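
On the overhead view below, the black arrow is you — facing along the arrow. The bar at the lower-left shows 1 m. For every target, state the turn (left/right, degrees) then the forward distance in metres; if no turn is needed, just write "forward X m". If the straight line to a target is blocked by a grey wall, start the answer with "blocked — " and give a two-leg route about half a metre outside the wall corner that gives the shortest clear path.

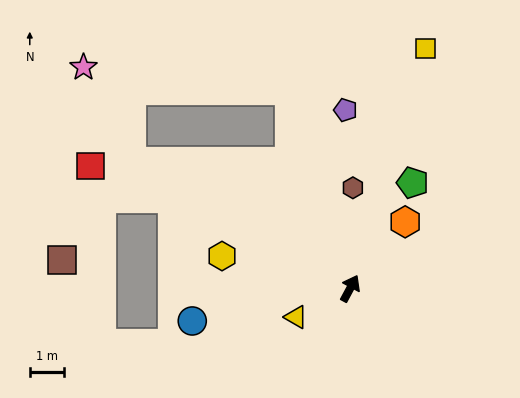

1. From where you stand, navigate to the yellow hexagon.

turn left 104°, forward 3.9 m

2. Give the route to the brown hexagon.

turn left 27°, forward 2.9 m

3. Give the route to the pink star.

blocked — turn left 88°, forward 7.4 m, then turn right 33°, forward 3.1 m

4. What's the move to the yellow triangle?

turn left 146°, forward 1.8 m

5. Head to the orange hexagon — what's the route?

turn right 11°, forward 2.5 m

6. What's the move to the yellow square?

turn left 11°, forward 7.4 m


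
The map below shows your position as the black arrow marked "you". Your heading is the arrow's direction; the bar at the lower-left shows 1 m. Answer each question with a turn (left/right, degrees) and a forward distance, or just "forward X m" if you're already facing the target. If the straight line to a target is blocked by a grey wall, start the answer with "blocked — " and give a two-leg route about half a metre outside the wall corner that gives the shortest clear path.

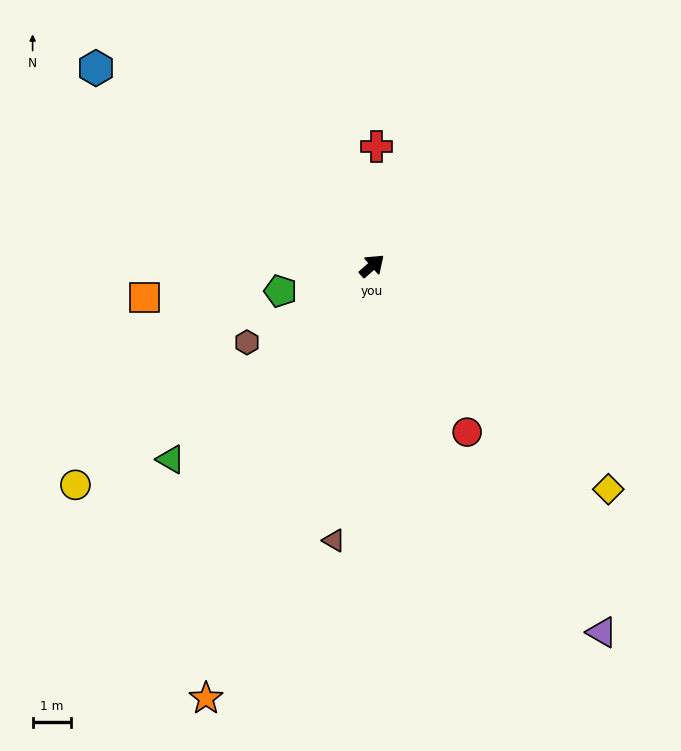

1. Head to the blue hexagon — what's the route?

turn left 103°, forward 8.9 m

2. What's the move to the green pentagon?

turn left 154°, forward 2.5 m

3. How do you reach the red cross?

turn left 47°, forward 3.1 m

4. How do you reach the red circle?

turn right 101°, forward 5.0 m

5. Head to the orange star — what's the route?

turn right 152°, forward 12.1 m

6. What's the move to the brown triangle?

turn right 139°, forward 7.3 m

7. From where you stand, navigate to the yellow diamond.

turn right 85°, forward 8.5 m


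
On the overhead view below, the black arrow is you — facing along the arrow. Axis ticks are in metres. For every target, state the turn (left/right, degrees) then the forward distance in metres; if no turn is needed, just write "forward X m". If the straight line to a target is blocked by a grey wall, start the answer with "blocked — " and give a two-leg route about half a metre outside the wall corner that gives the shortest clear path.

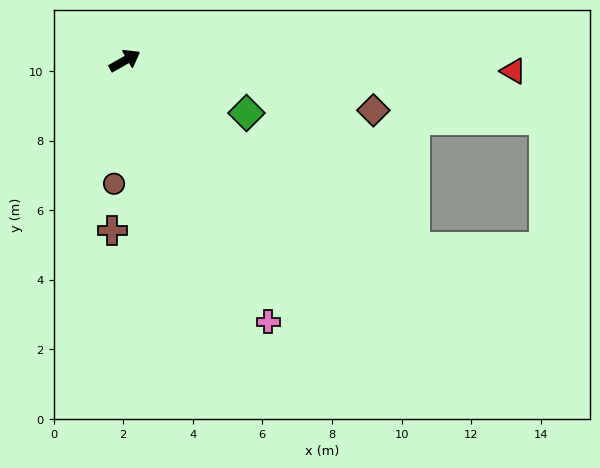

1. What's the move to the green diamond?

turn right 53°, forward 3.8 m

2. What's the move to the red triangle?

turn right 31°, forward 11.2 m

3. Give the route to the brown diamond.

turn right 41°, forward 7.3 m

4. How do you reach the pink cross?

turn right 91°, forward 8.6 m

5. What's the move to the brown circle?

turn right 125°, forward 3.6 m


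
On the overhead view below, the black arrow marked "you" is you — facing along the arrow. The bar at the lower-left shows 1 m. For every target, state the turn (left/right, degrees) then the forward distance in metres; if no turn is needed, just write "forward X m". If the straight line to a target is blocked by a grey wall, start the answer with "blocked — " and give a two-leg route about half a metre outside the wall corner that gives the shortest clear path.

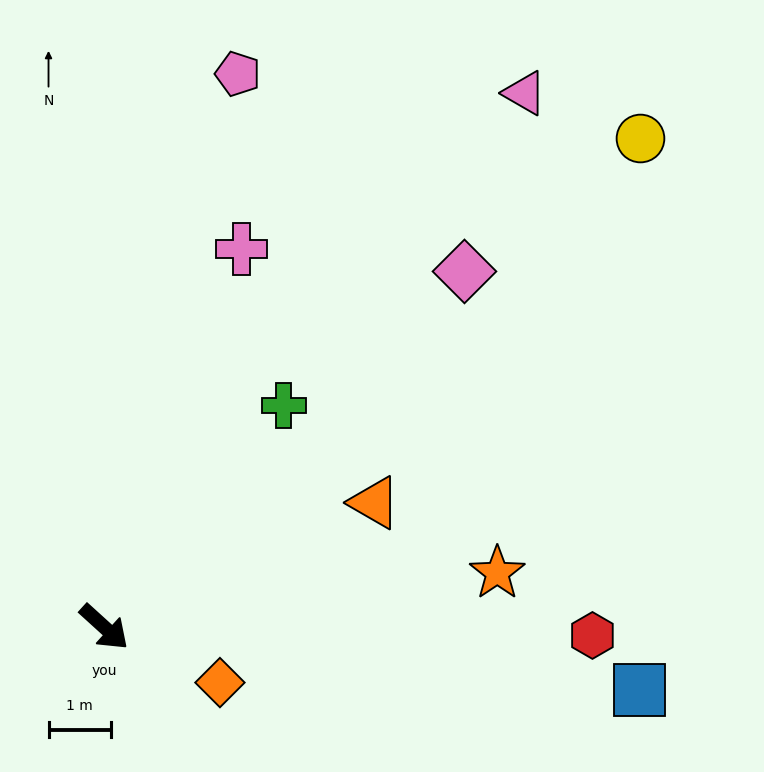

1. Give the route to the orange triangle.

turn left 67°, forward 4.8 m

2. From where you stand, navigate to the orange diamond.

turn left 17°, forward 2.1 m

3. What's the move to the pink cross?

turn left 112°, forward 6.4 m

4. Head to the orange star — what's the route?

turn left 50°, forward 6.4 m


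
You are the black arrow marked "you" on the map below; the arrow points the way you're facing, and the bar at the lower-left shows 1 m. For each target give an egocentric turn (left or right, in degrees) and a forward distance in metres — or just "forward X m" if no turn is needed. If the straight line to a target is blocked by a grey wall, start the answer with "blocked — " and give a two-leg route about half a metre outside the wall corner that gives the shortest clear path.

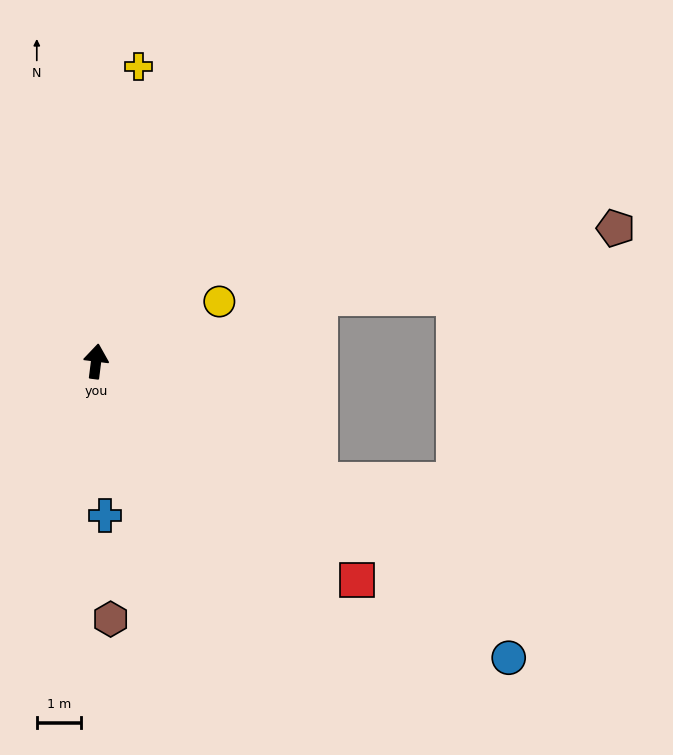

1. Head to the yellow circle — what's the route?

turn right 57°, forward 3.1 m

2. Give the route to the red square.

turn right 123°, forward 7.7 m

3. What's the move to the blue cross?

turn right 170°, forward 3.5 m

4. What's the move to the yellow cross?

forward 6.7 m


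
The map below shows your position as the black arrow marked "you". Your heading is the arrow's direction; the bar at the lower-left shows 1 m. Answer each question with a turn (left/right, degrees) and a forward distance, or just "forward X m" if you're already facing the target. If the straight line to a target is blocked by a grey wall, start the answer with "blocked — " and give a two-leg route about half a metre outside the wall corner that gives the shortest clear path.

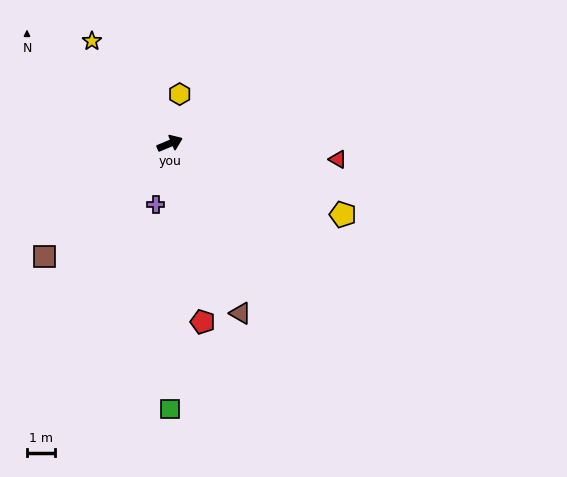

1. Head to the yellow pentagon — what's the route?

turn right 45°, forward 6.6 m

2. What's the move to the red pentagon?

turn right 102°, forward 6.4 m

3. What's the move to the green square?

turn right 113°, forward 9.4 m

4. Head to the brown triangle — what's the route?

turn right 90°, forward 6.5 m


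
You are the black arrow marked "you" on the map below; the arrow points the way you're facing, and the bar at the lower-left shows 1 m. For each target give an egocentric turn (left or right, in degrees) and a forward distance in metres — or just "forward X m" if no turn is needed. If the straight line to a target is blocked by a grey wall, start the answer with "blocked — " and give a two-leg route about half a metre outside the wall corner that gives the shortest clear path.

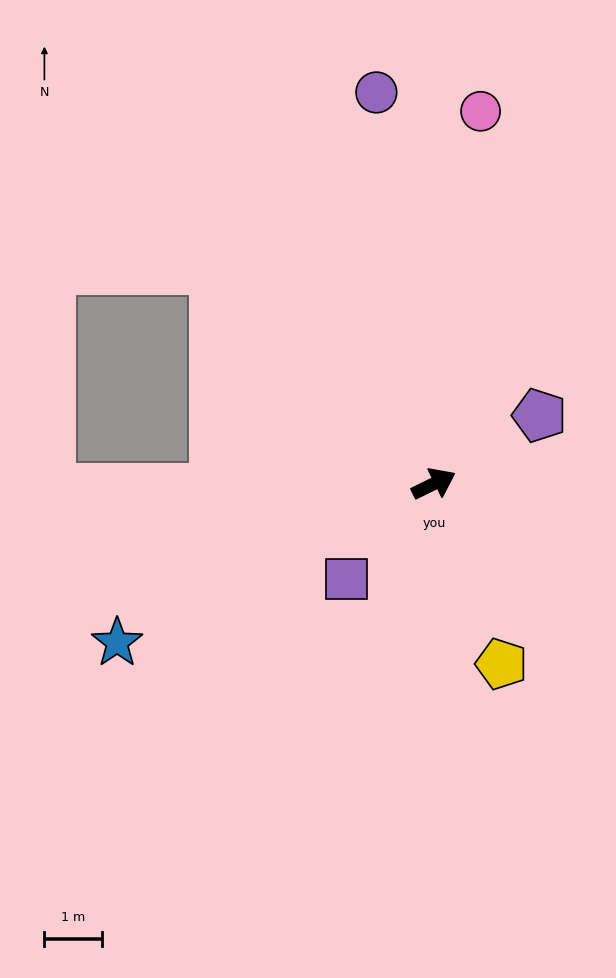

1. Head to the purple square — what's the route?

turn right 159°, forward 2.3 m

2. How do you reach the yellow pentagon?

turn right 96°, forward 3.4 m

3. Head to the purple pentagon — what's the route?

turn left 7°, forward 2.2 m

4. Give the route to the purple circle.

turn left 72°, forward 6.9 m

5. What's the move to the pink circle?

turn left 57°, forward 6.6 m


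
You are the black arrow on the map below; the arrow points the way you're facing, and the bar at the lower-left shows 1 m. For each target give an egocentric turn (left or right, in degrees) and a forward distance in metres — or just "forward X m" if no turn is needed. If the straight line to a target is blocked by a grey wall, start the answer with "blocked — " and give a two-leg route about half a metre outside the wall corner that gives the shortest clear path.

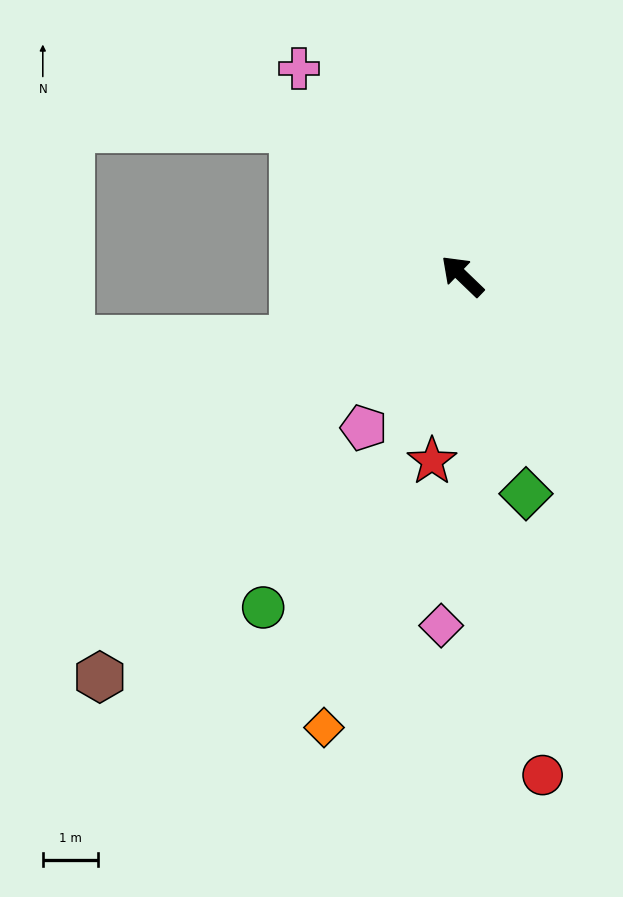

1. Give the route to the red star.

turn left 125°, forward 3.4 m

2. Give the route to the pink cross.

turn right 8°, forward 4.8 m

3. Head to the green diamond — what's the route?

turn left 150°, forward 4.1 m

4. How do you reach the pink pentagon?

turn left 101°, forward 3.3 m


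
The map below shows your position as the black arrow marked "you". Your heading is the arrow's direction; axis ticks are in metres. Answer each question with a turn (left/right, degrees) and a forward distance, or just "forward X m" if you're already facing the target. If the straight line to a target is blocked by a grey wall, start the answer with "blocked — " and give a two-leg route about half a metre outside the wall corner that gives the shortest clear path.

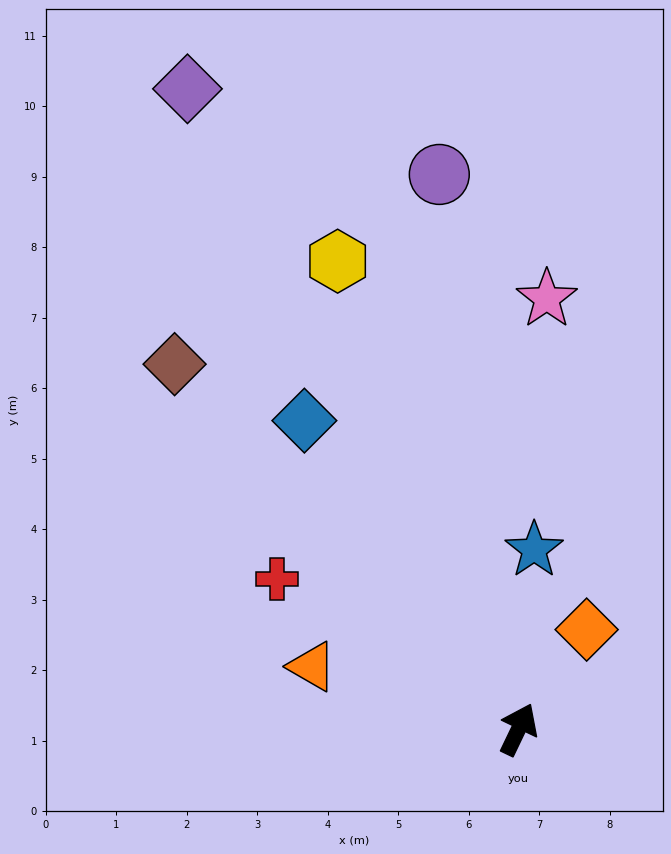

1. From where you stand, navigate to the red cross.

turn left 84°, forward 4.0 m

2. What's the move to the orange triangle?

turn left 99°, forward 3.1 m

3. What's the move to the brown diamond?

turn left 69°, forward 7.1 m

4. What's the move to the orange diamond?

turn right 9°, forward 1.7 m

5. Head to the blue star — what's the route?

turn left 21°, forward 2.6 m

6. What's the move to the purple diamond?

turn left 53°, forward 10.2 m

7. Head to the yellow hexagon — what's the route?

turn left 47°, forward 7.1 m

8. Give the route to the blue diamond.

turn left 60°, forward 5.3 m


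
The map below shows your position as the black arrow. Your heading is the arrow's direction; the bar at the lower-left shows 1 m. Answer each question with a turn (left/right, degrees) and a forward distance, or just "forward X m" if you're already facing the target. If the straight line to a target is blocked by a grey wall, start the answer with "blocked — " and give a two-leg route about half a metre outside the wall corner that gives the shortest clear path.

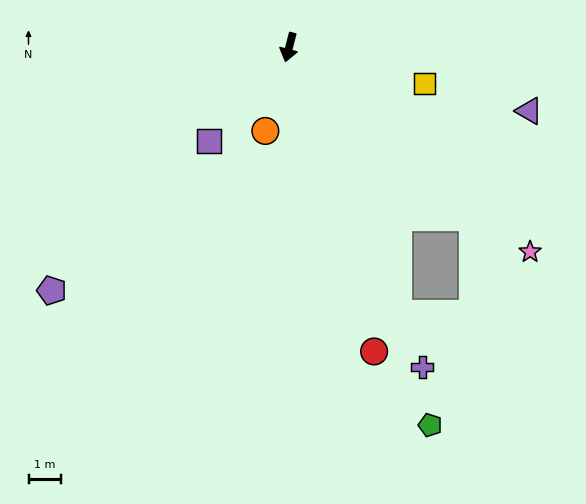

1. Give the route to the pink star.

turn left 64°, forward 9.7 m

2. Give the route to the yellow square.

turn left 89°, forward 4.3 m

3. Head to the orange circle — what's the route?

forward 2.7 m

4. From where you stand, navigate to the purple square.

turn right 26°, forward 3.8 m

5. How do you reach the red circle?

turn left 30°, forward 9.7 m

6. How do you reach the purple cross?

turn left 37°, forward 10.6 m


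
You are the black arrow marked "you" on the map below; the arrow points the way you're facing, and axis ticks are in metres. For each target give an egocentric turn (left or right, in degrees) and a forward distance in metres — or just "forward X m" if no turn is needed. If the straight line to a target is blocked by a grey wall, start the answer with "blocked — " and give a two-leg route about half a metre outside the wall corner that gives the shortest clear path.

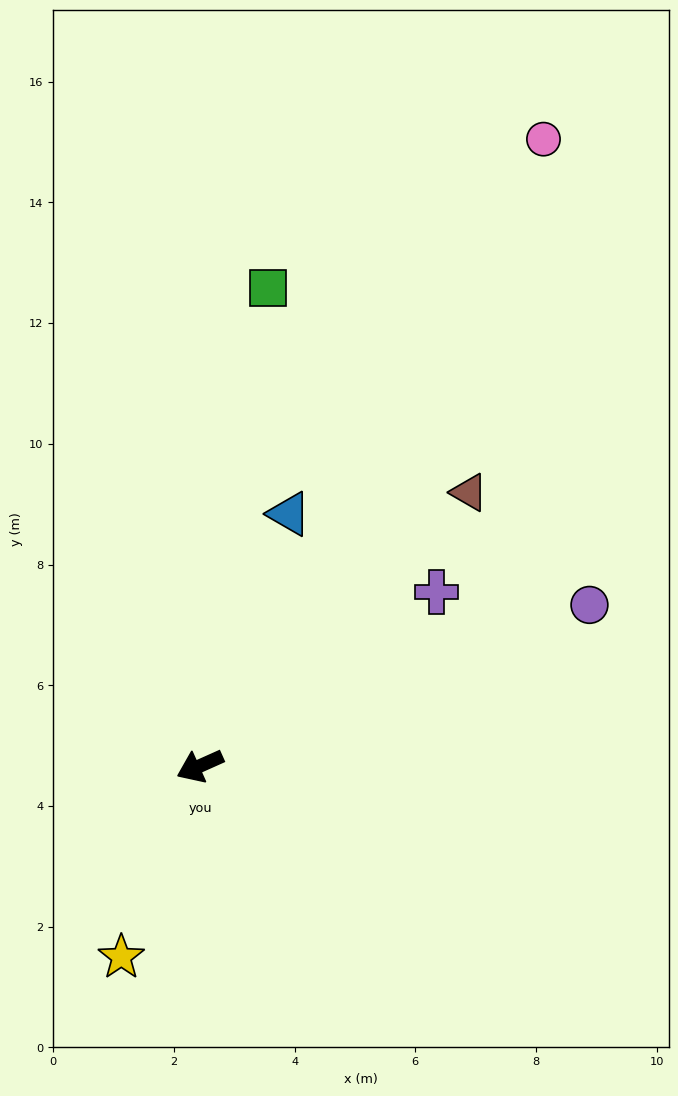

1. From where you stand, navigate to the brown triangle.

turn right 159°, forward 6.4 m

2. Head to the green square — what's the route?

turn right 122°, forward 8.0 m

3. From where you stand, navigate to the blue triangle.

turn right 134°, forward 4.4 m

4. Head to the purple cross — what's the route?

turn right 168°, forward 4.9 m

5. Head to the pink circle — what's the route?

turn right 143°, forward 11.8 m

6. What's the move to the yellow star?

turn left 44°, forward 3.4 m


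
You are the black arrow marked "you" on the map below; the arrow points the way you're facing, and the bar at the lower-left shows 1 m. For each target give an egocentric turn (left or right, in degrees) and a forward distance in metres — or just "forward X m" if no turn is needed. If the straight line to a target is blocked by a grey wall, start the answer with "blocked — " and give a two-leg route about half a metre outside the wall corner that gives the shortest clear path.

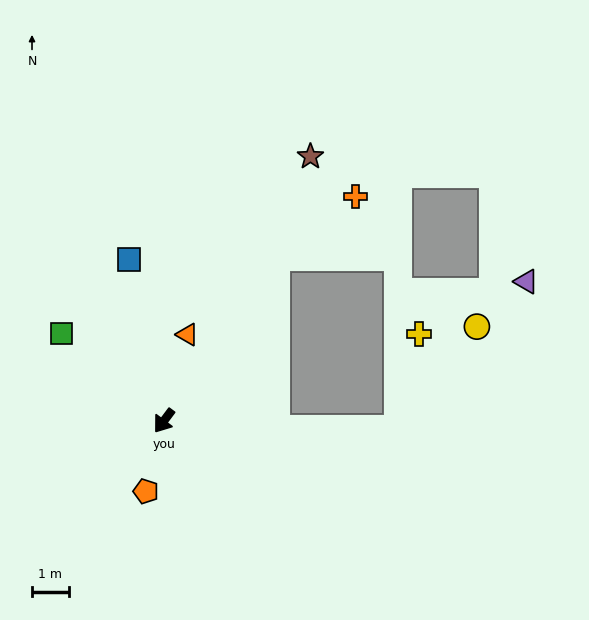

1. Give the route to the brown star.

turn right 172°, forward 8.2 m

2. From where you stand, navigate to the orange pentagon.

turn left 22°, forward 2.0 m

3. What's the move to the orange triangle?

turn right 158°, forward 2.4 m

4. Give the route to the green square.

turn right 94°, forward 3.7 m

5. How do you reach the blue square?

turn right 131°, forward 4.5 m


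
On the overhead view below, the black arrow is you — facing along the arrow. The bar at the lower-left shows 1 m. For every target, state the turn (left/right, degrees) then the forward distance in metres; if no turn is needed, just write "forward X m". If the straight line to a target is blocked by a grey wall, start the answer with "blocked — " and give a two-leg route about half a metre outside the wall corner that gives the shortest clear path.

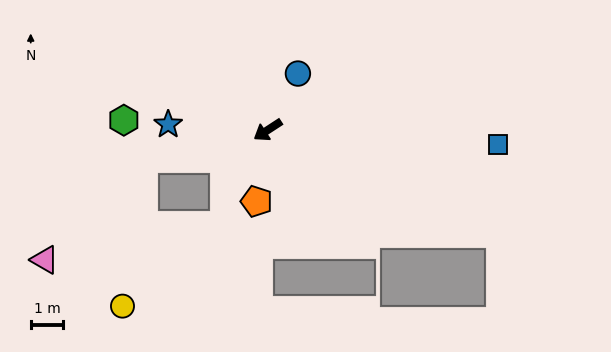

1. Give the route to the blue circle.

turn right 151°, forward 2.0 m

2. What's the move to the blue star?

turn right 36°, forward 3.0 m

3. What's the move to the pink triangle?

blocked — turn right 20°, forward 3.9 m, then turn left 32°, forward 4.3 m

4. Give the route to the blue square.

turn left 143°, forward 7.1 m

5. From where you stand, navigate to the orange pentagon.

turn left 48°, forward 2.2 m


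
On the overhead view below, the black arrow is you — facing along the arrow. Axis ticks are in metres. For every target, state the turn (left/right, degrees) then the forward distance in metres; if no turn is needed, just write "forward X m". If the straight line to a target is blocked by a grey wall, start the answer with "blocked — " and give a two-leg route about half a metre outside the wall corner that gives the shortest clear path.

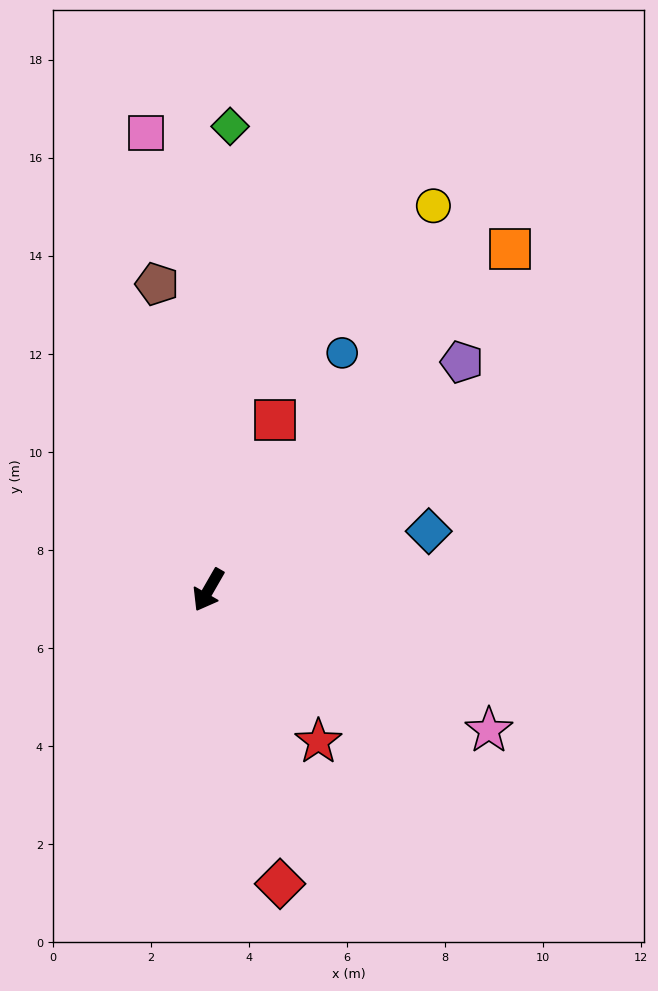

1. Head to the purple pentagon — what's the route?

turn left 162°, forward 7.0 m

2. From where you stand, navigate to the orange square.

turn left 168°, forward 9.3 m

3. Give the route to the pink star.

turn left 93°, forward 6.4 m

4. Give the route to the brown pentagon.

turn right 141°, forward 6.3 m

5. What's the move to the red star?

turn left 66°, forward 3.8 m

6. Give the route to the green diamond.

turn right 153°, forward 9.5 m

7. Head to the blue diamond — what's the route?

turn left 135°, forward 4.7 m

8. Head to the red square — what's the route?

turn right 171°, forward 3.7 m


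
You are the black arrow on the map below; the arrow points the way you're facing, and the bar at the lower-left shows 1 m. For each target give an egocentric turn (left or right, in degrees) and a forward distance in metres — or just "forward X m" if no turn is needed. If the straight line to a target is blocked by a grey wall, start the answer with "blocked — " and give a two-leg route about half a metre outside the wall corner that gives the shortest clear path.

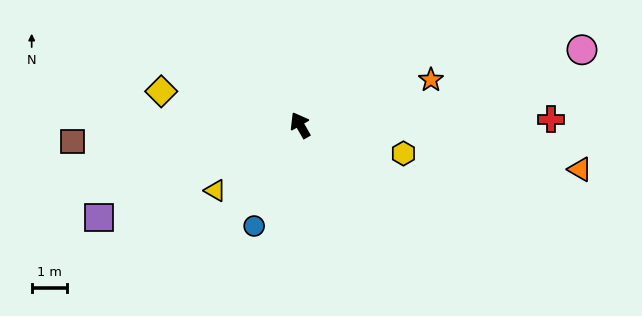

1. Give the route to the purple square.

turn left 85°, forward 6.2 m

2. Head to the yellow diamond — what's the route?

turn left 47°, forward 4.0 m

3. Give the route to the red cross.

turn right 118°, forward 7.0 m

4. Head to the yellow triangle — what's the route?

turn left 98°, forward 3.0 m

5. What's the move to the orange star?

turn right 101°, forward 3.9 m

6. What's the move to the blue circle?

turn left 126°, forward 3.1 m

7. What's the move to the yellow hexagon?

turn right 135°, forward 3.0 m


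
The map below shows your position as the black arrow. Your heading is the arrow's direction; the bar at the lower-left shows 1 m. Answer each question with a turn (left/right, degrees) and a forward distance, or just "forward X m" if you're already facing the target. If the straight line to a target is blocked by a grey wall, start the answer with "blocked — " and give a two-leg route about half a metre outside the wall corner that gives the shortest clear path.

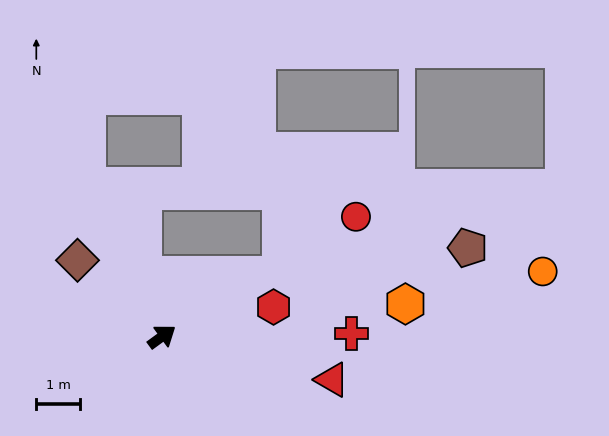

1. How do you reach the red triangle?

turn right 50°, forward 4.0 m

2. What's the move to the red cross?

turn right 35°, forward 4.4 m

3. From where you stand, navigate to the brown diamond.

turn left 102°, forward 2.6 m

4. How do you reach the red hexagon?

turn right 21°, forward 2.7 m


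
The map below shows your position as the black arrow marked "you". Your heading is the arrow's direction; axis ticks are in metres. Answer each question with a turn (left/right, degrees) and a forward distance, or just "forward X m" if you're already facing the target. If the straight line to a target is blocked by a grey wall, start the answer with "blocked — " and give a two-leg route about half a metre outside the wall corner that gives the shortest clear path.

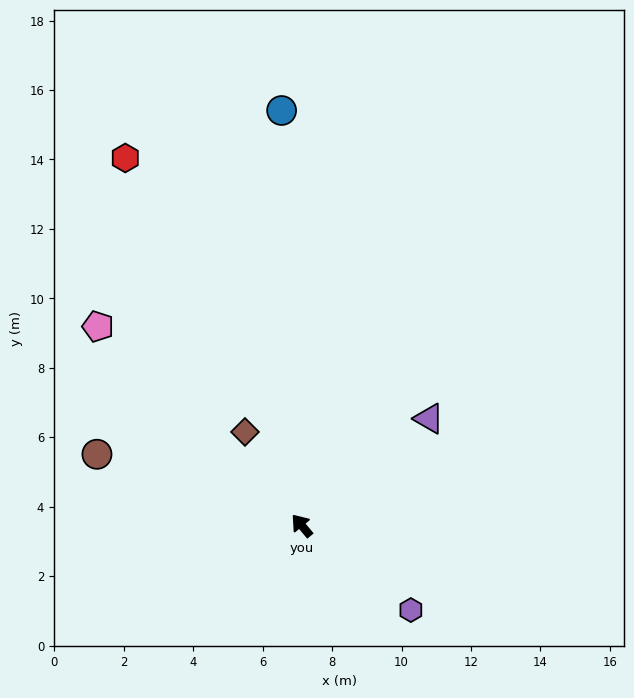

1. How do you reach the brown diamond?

turn right 8°, forward 3.2 m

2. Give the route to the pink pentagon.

turn left 6°, forward 8.2 m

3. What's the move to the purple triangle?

turn right 90°, forward 4.8 m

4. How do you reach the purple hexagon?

turn right 167°, forward 4.0 m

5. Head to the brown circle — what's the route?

turn left 31°, forward 6.2 m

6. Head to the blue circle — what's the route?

turn right 37°, forward 12.0 m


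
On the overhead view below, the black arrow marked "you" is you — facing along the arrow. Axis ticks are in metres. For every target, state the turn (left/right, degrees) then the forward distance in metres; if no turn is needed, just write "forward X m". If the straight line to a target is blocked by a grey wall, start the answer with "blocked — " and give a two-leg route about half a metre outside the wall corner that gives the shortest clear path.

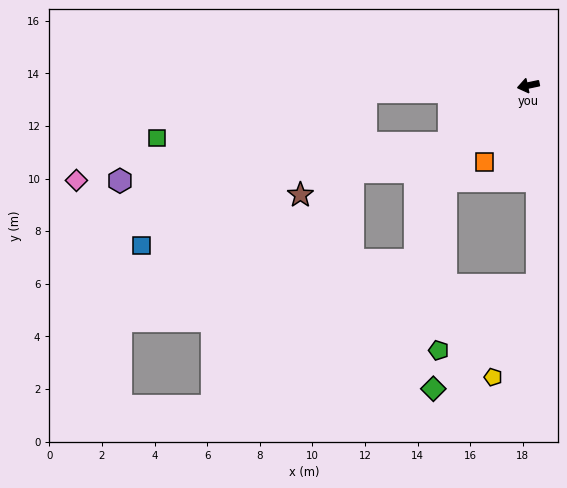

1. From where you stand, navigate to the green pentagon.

blocked — turn left 38°, forward 4.8 m, then turn left 38°, forward 6.4 m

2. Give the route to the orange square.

turn left 48°, forward 3.3 m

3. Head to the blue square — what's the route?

blocked — turn right 10°, forward 6.2 m, then turn left 32°, forward 10.4 m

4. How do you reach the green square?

blocked — turn right 10°, forward 6.2 m, then turn left 11°, forward 8.2 m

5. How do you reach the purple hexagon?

blocked — turn right 10°, forward 6.2 m, then turn left 18°, forward 10.0 m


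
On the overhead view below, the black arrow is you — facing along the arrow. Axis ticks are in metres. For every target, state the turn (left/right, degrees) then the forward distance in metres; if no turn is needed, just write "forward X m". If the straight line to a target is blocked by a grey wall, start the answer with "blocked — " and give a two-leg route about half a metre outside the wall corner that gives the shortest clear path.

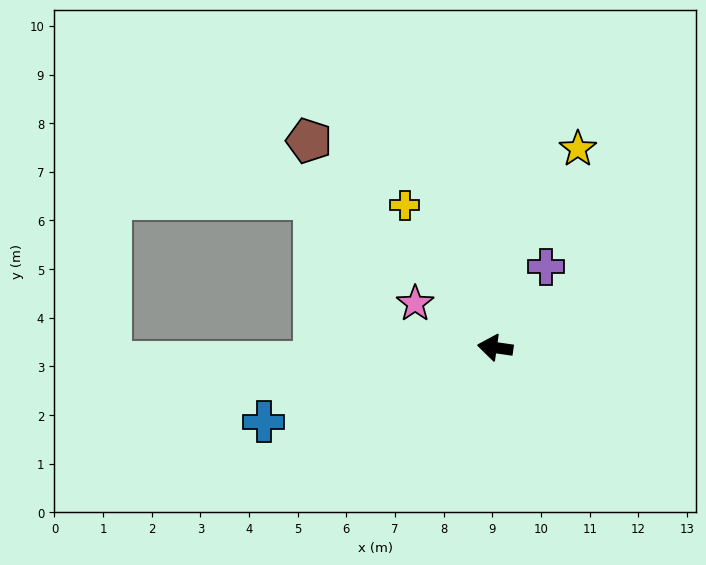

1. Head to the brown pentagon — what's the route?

turn right 40°, forward 5.7 m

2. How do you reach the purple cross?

turn right 114°, forward 2.0 m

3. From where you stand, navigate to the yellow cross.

turn right 49°, forward 3.5 m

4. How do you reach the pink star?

turn right 21°, forward 1.9 m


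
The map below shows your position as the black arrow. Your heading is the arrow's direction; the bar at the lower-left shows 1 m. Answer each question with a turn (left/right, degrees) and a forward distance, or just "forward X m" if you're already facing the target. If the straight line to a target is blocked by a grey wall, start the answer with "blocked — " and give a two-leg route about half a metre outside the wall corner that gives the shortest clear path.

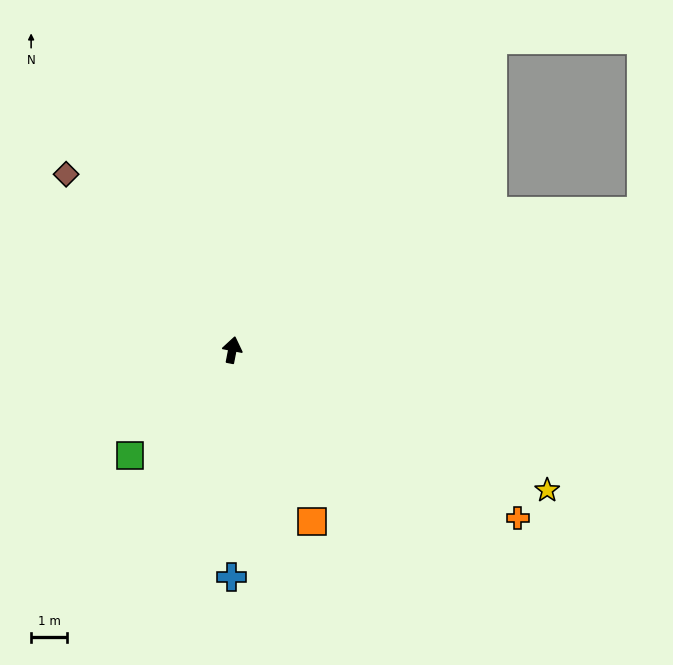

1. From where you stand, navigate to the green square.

turn left 147°, forward 4.1 m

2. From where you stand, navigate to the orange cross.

turn right 110°, forward 9.2 m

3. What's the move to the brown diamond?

turn left 54°, forward 6.7 m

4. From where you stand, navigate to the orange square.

turn right 144°, forward 5.3 m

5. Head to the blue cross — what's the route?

turn right 169°, forward 6.3 m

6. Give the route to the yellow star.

turn right 103°, forward 9.6 m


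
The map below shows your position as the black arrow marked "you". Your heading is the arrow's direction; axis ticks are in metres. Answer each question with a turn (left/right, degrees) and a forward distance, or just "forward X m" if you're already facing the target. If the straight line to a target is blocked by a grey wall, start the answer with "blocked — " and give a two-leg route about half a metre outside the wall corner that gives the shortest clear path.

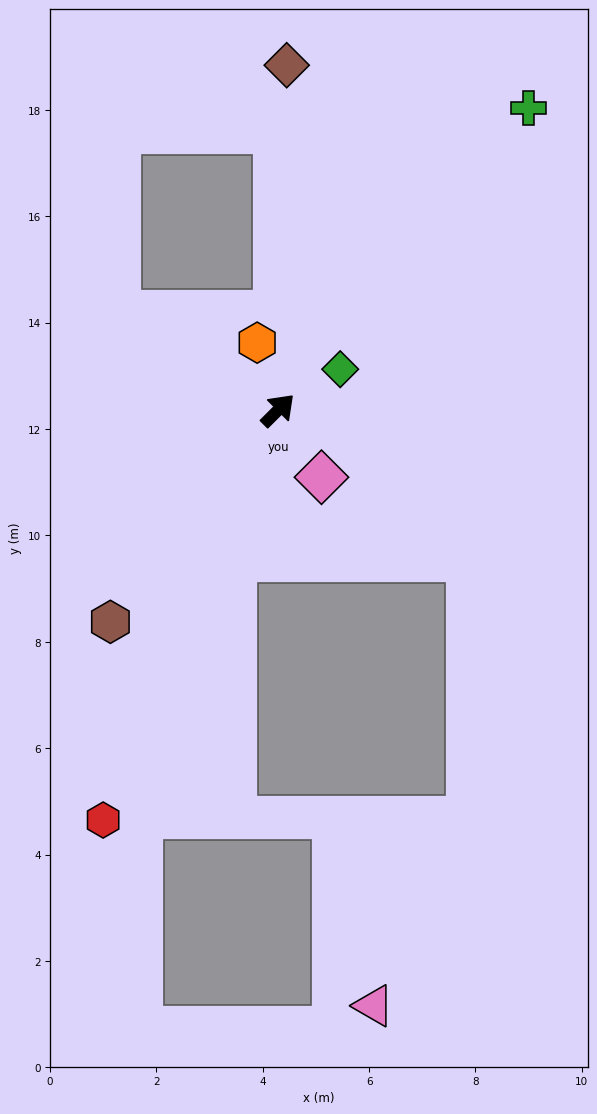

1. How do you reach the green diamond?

turn right 12°, forward 1.4 m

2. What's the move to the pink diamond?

turn right 102°, forward 1.5 m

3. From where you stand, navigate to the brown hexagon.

turn right 173°, forward 5.1 m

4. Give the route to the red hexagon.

turn right 158°, forward 8.4 m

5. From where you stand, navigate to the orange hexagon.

turn left 62°, forward 1.3 m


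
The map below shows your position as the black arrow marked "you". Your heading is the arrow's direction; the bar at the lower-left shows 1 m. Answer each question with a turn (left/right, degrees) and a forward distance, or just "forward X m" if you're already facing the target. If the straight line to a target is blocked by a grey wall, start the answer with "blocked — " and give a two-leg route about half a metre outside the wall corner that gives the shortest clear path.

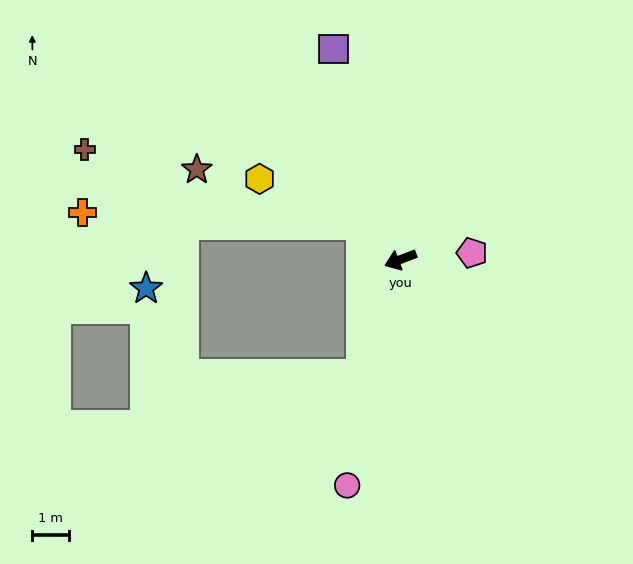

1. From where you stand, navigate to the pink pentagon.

turn left 164°, forward 2.0 m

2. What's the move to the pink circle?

turn left 56°, forward 6.3 m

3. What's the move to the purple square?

turn right 93°, forward 6.0 m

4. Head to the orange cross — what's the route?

blocked — turn right 63°, forward 1.4 m, then turn left 40°, forward 7.6 m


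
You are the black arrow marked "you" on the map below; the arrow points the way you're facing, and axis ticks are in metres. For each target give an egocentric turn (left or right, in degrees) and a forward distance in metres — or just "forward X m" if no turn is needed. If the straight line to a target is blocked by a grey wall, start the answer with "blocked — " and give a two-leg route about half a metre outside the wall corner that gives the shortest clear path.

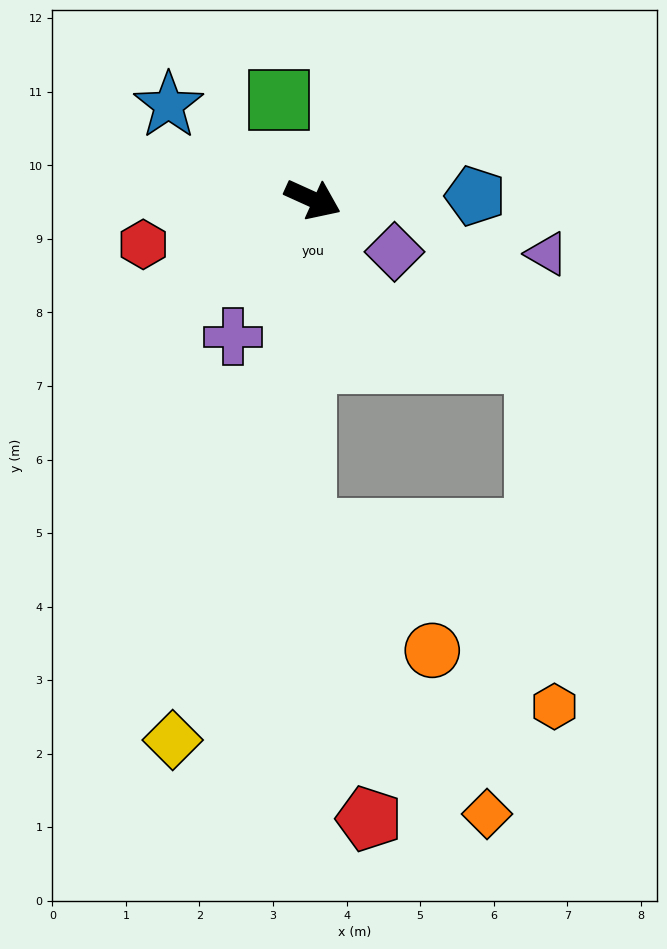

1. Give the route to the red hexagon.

turn right 141°, forward 2.4 m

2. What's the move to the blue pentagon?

turn left 26°, forward 2.2 m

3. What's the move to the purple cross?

turn right 96°, forward 2.2 m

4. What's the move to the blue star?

turn left 171°, forward 2.3 m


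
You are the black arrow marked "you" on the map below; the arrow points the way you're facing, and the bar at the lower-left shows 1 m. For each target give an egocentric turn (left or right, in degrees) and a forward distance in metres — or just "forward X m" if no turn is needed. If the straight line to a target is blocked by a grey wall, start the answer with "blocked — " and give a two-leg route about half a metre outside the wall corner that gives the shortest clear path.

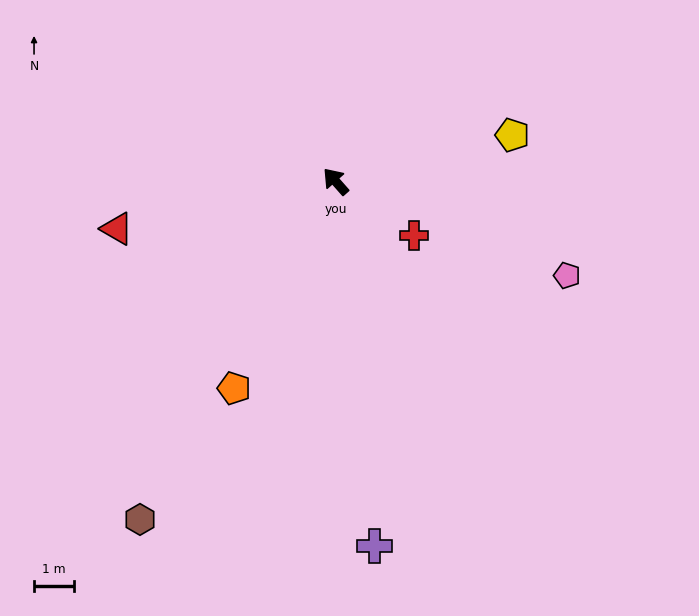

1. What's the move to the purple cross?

turn left 145°, forward 9.1 m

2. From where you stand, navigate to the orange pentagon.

turn left 112°, forward 5.7 m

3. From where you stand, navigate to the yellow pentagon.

turn right 117°, forward 4.5 m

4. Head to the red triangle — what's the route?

turn left 61°, forward 5.5 m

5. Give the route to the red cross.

turn right 166°, forward 2.4 m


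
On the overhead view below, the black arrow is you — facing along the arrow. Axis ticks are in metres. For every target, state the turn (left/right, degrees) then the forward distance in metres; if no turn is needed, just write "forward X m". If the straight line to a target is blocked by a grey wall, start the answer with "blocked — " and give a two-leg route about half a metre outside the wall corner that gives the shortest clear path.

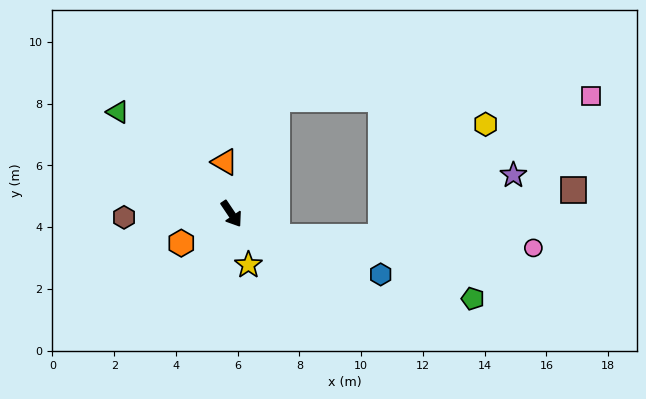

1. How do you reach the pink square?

blocked — turn left 124°, forward 4.0 m, then turn right 67°, forward 10.1 m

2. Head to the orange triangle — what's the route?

turn left 154°, forward 1.7 m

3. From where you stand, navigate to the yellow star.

turn right 16°, forward 1.7 m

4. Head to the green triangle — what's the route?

turn right 166°, forward 4.9 m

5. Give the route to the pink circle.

blocked — turn left 29°, forward 1.7 m, then turn left 25°, forward 8.3 m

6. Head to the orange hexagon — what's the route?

turn right 94°, forward 1.9 m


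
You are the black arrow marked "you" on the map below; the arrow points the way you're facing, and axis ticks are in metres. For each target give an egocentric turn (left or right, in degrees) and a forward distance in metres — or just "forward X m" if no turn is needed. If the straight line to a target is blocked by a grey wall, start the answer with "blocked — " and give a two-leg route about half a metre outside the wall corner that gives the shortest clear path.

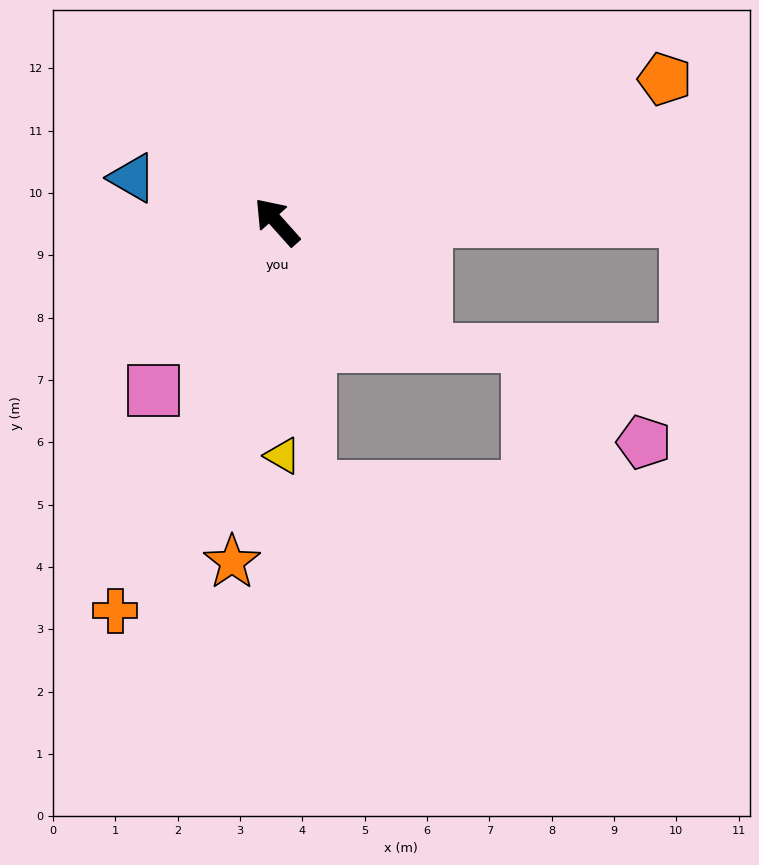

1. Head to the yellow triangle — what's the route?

turn left 140°, forward 3.8 m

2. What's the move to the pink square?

turn left 102°, forward 3.4 m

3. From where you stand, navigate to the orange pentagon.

turn right 112°, forward 6.6 m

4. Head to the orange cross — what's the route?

turn left 116°, forward 6.8 m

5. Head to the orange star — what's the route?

turn left 131°, forward 5.5 m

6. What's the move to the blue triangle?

turn left 31°, forward 2.4 m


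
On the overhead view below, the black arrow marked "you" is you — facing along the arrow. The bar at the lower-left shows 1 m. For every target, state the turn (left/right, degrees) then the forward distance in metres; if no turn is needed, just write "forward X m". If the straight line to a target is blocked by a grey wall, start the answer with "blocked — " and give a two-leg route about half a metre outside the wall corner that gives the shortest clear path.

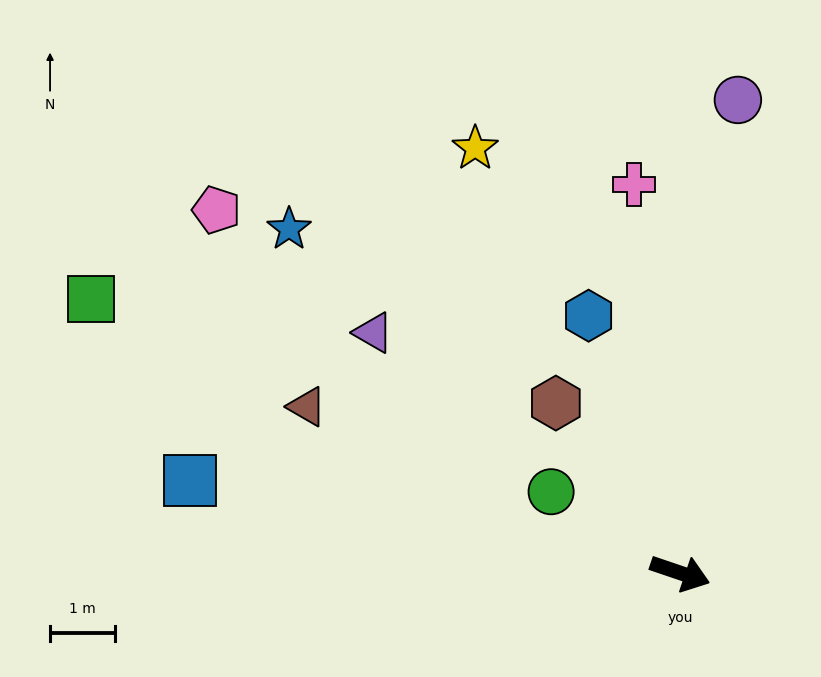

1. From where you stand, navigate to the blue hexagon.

turn left 128°, forward 4.2 m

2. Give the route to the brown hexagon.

turn left 145°, forward 3.2 m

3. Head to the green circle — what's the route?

turn left 167°, forward 2.3 m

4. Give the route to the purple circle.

turn left 102°, forward 7.3 m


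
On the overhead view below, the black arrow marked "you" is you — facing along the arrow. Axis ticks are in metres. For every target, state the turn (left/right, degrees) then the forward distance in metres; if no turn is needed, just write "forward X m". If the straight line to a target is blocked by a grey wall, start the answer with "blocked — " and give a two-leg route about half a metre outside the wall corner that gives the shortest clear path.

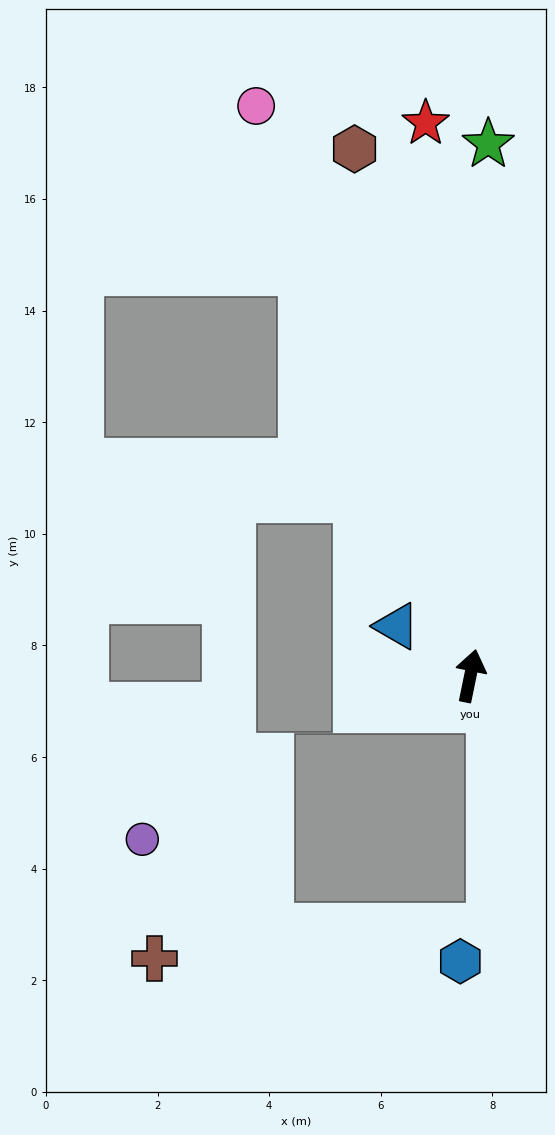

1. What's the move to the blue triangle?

turn left 68°, forward 1.6 m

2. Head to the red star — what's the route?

turn left 16°, forward 9.9 m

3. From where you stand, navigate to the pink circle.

turn left 32°, forward 10.9 m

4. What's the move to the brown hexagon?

turn left 24°, forward 9.7 m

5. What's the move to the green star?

turn left 10°, forward 9.5 m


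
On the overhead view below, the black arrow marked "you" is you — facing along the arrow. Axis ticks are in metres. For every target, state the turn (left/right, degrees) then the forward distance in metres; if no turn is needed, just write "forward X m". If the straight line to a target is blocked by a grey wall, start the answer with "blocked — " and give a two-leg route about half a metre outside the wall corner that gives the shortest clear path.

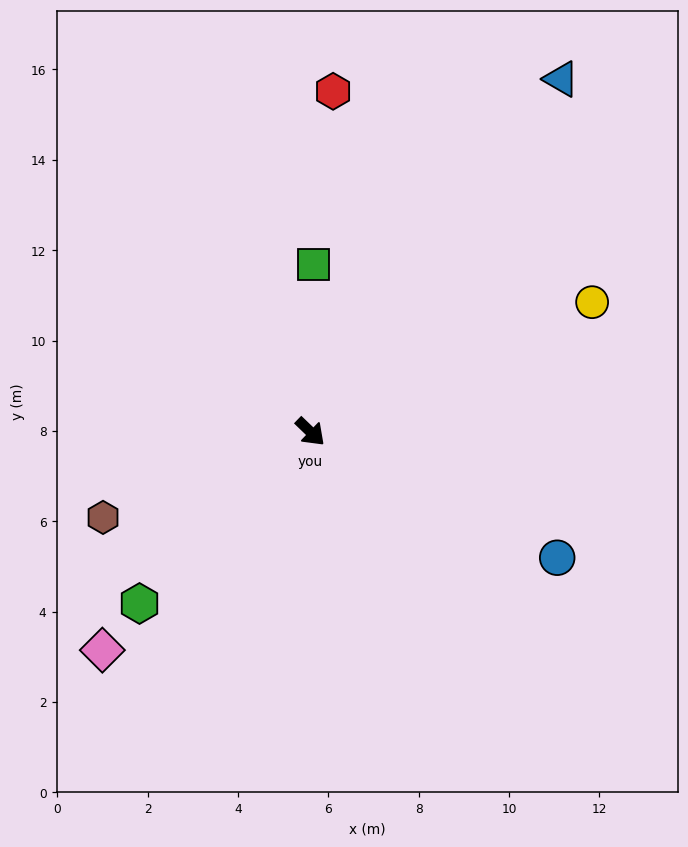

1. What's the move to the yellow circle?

turn left 69°, forward 6.9 m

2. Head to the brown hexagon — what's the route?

turn right 114°, forward 5.0 m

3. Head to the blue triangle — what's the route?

turn left 99°, forward 9.6 m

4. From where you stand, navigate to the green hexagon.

turn right 91°, forward 5.4 m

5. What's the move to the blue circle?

turn left 17°, forward 6.1 m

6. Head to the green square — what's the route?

turn left 133°, forward 3.7 m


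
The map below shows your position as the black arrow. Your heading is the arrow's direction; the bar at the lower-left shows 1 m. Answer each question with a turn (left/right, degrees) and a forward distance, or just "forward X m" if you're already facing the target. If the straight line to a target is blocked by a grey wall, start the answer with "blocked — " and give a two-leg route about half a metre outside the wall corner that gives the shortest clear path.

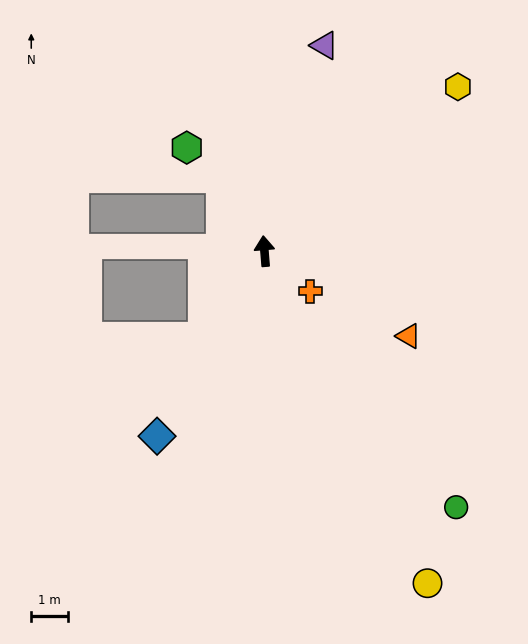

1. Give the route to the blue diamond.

turn left 145°, forward 5.9 m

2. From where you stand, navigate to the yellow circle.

turn right 158°, forward 10.2 m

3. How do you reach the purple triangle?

turn right 21°, forward 5.9 m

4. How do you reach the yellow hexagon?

turn right 54°, forward 7.0 m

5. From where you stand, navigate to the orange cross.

turn right 136°, forward 1.7 m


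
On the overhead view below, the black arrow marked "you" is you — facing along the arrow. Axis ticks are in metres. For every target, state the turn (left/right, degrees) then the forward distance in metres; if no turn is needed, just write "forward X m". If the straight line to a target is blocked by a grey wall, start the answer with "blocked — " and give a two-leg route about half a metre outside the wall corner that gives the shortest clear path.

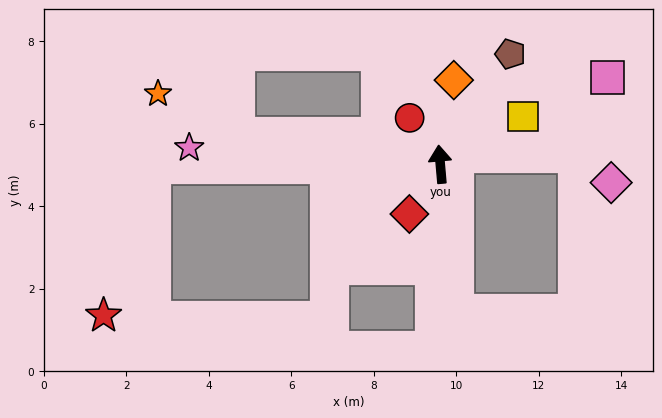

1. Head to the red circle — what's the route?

turn left 28°, forward 1.3 m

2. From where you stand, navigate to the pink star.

turn left 81°, forward 6.1 m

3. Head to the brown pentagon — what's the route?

turn right 37°, forward 3.2 m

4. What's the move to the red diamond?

turn left 143°, forward 1.4 m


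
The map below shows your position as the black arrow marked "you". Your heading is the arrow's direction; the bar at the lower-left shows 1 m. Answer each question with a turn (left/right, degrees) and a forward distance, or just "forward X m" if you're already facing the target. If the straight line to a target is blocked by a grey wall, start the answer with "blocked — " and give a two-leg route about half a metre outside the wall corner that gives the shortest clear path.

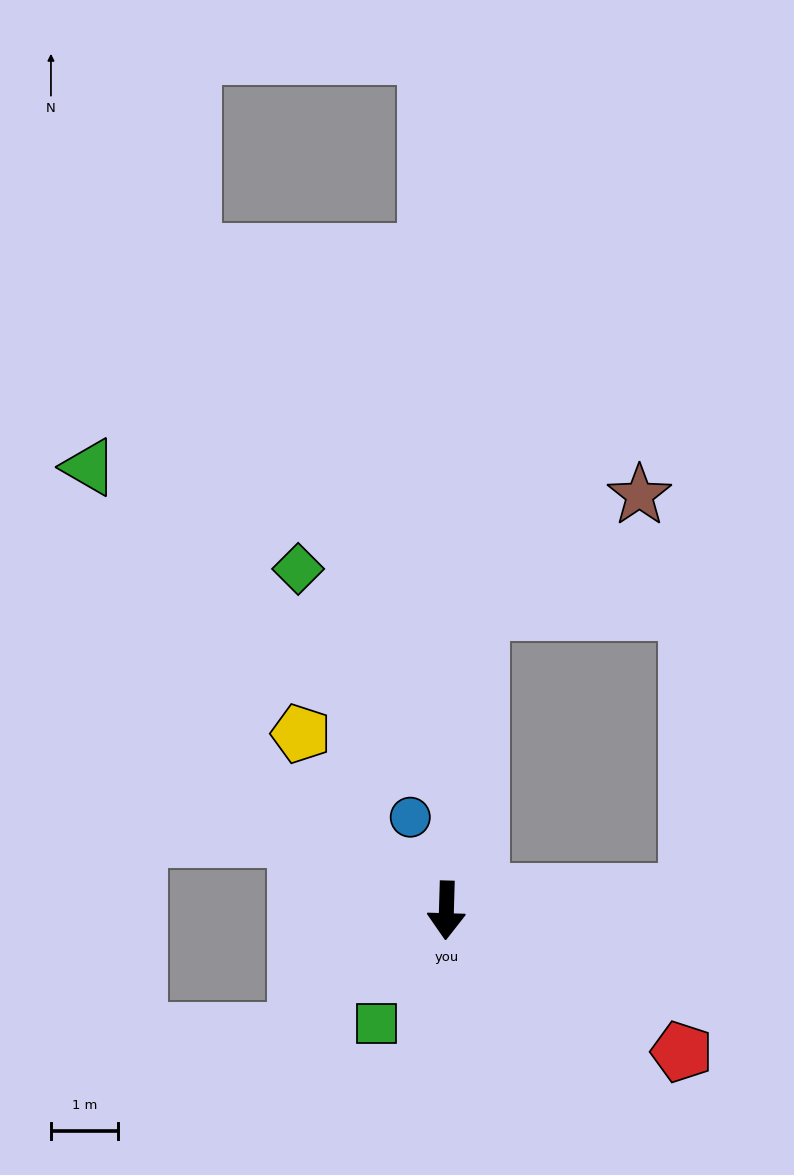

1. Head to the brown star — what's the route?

blocked — turn left 175°, forward 4.5 m, then turn right 47°, forward 2.9 m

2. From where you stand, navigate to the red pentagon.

turn left 61°, forward 4.1 m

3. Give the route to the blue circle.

turn right 157°, forward 1.5 m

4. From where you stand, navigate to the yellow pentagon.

turn right 139°, forward 3.4 m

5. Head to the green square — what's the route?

turn right 30°, forward 2.0 m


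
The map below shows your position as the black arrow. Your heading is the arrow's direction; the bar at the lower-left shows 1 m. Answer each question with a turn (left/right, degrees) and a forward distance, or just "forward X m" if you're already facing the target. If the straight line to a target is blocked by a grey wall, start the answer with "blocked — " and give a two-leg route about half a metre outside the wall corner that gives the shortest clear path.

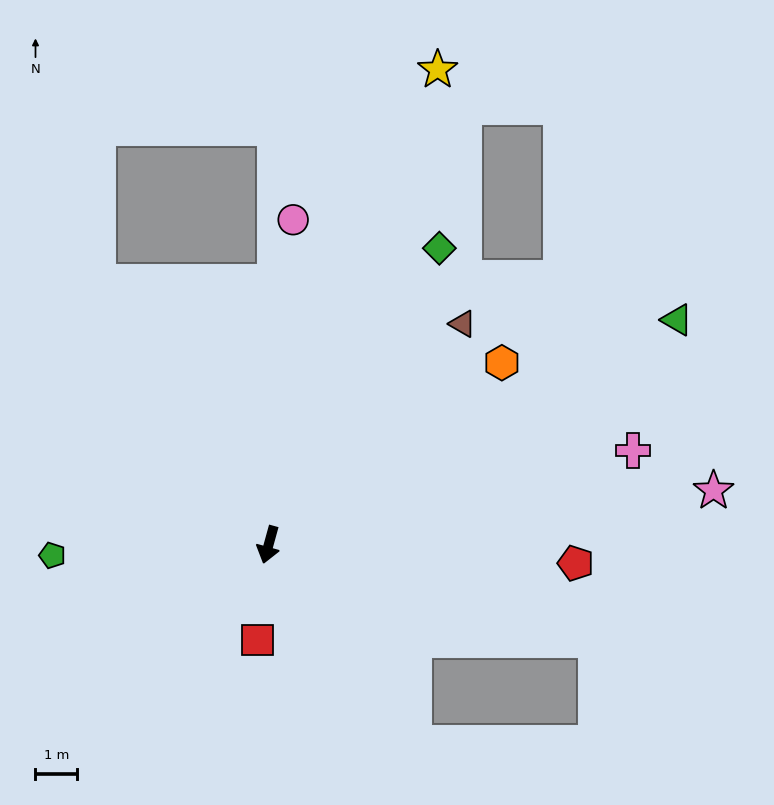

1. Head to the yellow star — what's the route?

turn left 176°, forward 12.1 m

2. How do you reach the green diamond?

turn left 165°, forward 8.2 m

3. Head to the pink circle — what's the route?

turn right 169°, forward 7.8 m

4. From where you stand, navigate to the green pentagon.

turn right 72°, forward 5.2 m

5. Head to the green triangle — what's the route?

turn left 134°, forward 11.2 m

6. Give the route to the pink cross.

turn left 120°, forward 9.0 m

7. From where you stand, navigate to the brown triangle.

turn left 154°, forward 7.0 m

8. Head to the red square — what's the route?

turn left 9°, forward 2.3 m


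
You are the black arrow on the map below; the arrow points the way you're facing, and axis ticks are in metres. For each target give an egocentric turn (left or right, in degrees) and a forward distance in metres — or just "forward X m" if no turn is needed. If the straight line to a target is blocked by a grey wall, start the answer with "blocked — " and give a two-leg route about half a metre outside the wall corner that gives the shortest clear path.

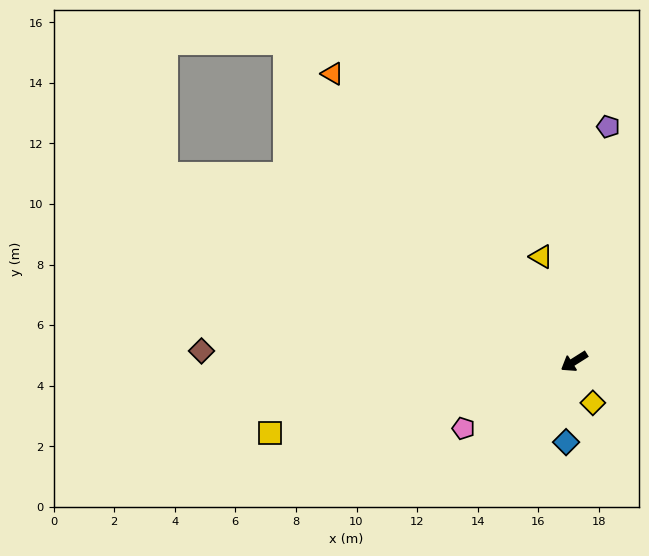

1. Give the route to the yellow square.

turn right 19°, forward 10.3 m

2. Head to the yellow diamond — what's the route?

turn left 82°, forward 1.5 m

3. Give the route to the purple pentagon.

turn right 131°, forward 7.8 m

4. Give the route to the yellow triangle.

turn right 105°, forward 3.6 m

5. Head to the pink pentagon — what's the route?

forward 4.3 m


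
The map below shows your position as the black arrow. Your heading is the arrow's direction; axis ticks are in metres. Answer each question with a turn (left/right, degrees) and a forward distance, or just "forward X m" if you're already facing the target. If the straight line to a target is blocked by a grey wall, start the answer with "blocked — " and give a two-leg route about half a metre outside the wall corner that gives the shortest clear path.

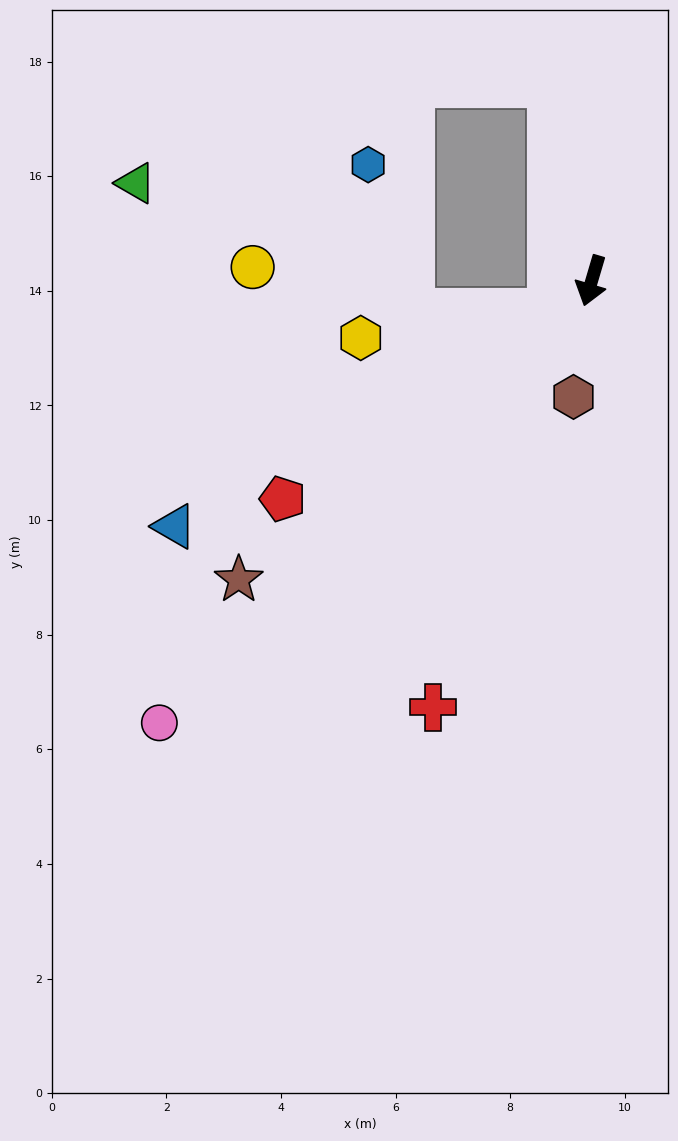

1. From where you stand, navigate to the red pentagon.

turn right 38°, forward 6.6 m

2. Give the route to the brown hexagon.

turn left 8°, forward 2.1 m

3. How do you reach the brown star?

turn right 33°, forward 8.1 m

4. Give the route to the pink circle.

turn right 28°, forward 10.8 m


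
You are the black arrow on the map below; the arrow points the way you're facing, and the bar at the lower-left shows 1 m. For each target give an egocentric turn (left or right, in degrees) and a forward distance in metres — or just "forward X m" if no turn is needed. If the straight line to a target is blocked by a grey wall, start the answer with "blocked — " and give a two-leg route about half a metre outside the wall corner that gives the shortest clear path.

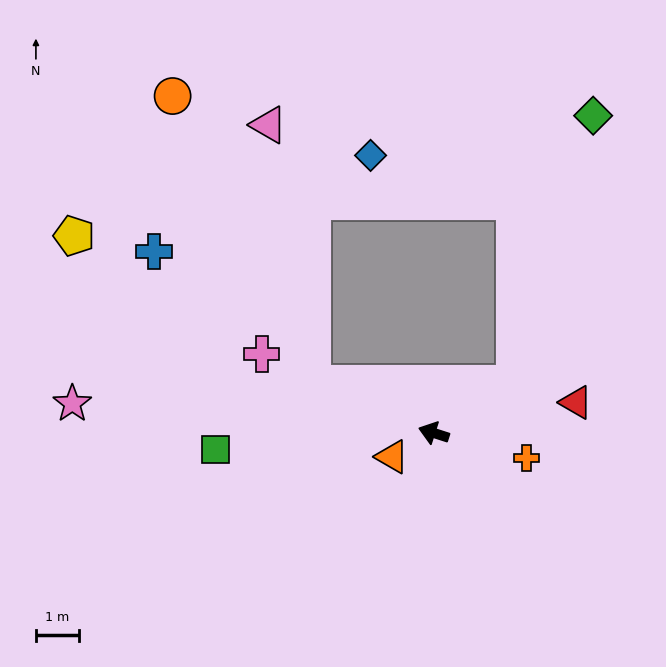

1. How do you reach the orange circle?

blocked — turn right 4°, forward 3.0 m, then turn right 42°, forward 7.4 m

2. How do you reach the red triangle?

turn right 150°, forward 3.4 m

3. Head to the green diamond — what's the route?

blocked — turn right 131°, forward 2.2 m, then turn left 43°, forward 6.5 m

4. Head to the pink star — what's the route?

turn left 13°, forward 8.4 m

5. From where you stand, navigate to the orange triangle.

turn left 48°, forward 1.1 m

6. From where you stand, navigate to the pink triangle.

blocked — turn right 4°, forward 3.0 m, then turn right 59°, forward 6.1 m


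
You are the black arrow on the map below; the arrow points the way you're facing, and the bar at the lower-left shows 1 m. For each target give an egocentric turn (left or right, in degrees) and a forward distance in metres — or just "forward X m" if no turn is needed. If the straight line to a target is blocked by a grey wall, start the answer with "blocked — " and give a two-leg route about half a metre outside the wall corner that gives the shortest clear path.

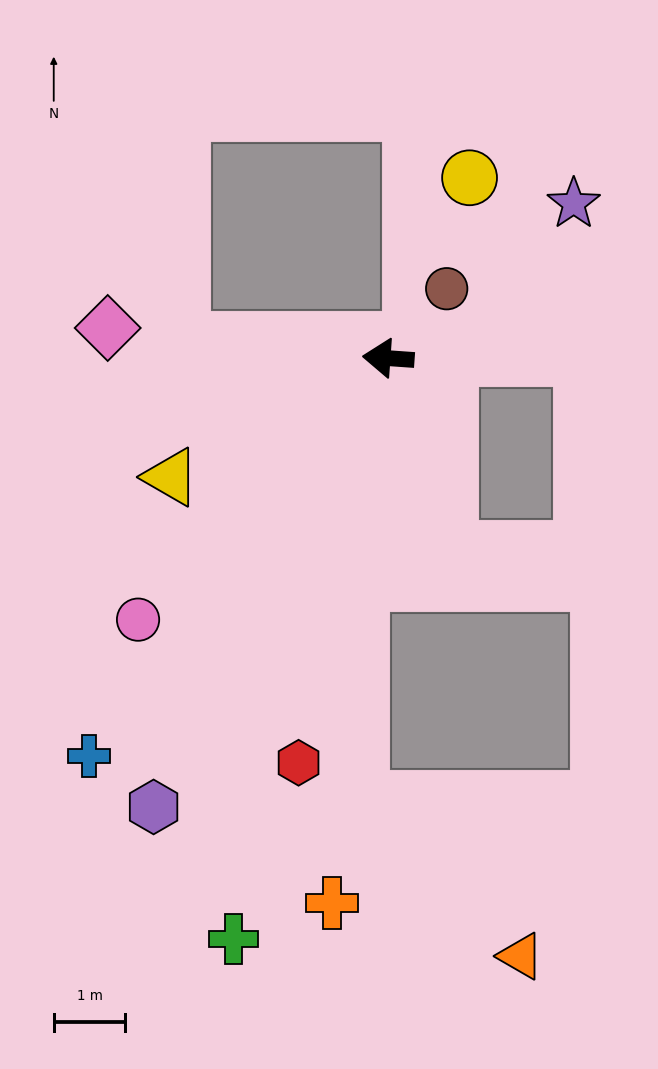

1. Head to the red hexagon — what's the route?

turn left 82°, forward 5.8 m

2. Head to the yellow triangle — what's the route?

turn left 33°, forward 3.5 m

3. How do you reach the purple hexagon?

turn left 66°, forward 7.1 m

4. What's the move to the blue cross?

turn left 57°, forward 7.0 m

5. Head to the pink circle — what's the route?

turn left 50°, forward 5.1 m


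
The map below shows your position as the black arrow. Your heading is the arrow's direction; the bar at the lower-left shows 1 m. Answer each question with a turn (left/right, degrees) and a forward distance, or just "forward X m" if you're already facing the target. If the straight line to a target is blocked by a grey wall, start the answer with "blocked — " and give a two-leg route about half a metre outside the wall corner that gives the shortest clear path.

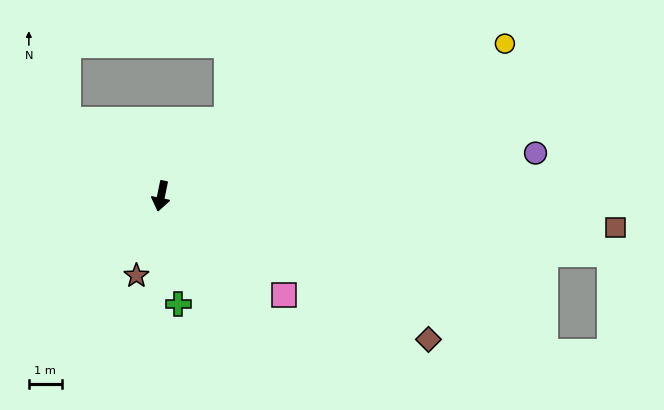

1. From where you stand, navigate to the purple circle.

turn left 108°, forward 11.4 m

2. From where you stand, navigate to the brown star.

turn right 6°, forward 2.5 m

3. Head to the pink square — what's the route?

turn left 63°, forward 4.8 m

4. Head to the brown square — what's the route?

turn left 98°, forward 13.8 m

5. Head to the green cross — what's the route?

turn left 21°, forward 3.3 m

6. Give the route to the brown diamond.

turn left 73°, forward 9.2 m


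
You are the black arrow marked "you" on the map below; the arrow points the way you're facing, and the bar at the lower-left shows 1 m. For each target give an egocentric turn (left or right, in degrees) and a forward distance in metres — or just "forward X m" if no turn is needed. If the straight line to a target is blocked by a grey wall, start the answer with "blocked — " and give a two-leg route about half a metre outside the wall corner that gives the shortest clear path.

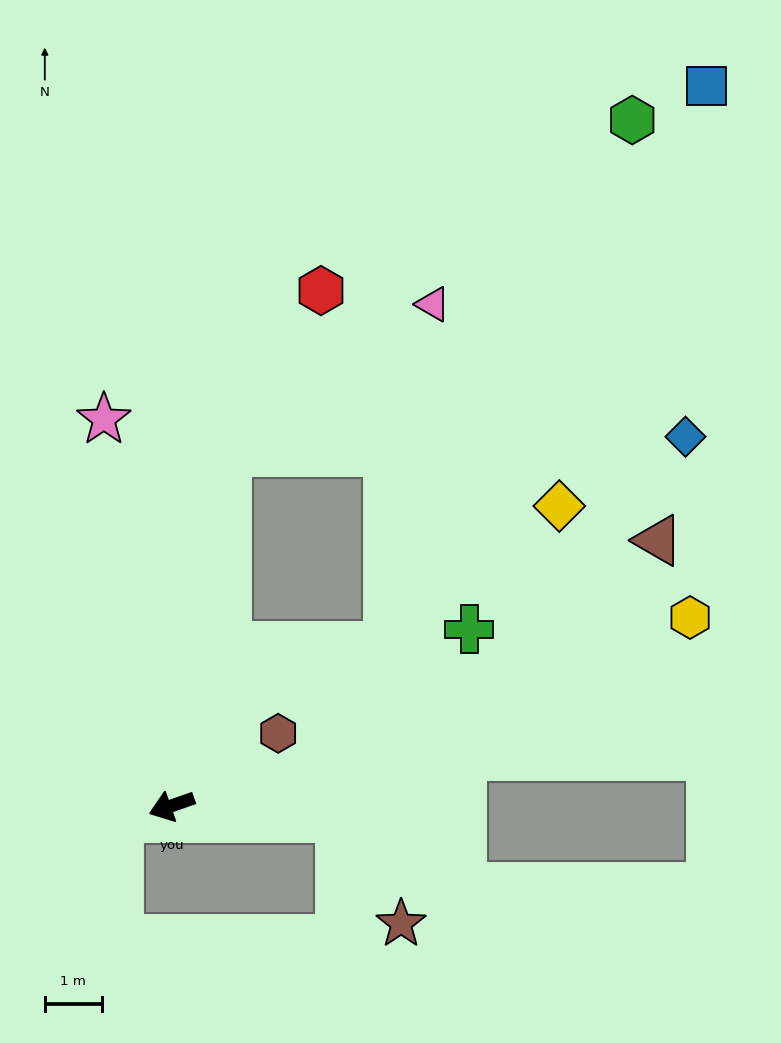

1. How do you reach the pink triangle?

blocked — turn right 118°, forward 6.3 m, then turn right 46°, forward 4.5 m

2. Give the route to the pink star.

turn right 99°, forward 6.9 m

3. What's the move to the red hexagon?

blocked — turn right 118°, forward 6.3 m, then turn right 21°, forward 3.3 m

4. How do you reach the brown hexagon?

turn right 165°, forward 2.3 m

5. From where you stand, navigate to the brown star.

blocked — turn left 156°, forward 3.0 m, then turn right 55°, forward 2.1 m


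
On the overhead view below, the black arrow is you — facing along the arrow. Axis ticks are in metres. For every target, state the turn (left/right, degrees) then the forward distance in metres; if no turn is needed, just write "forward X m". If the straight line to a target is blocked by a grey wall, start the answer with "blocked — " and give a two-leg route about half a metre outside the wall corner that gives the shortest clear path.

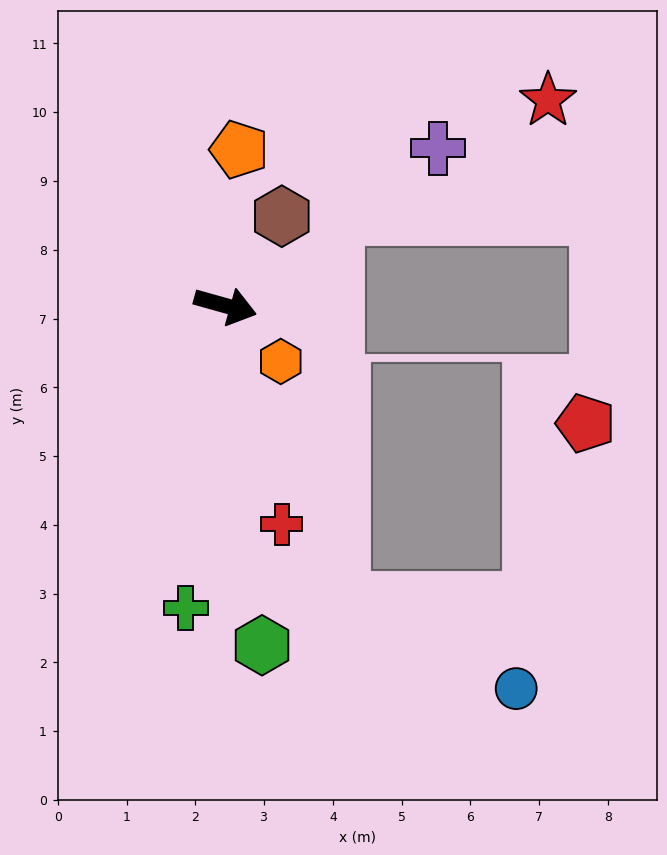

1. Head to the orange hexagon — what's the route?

turn right 30°, forward 1.1 m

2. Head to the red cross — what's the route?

turn right 60°, forward 3.3 m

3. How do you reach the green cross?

turn right 82°, forward 4.4 m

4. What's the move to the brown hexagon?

turn left 73°, forward 1.5 m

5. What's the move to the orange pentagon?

turn left 101°, forward 2.3 m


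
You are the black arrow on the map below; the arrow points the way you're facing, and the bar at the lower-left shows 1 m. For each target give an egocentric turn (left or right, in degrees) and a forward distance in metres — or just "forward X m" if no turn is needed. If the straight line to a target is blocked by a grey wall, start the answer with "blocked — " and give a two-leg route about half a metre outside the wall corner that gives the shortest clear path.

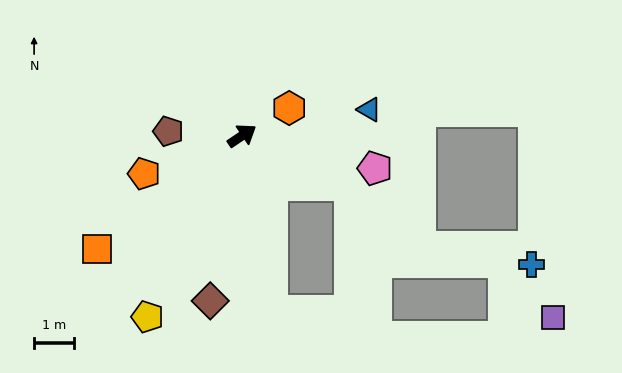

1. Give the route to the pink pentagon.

turn right 48°, forward 3.4 m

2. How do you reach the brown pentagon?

turn left 143°, forward 1.8 m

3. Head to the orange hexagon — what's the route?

turn right 4°, forward 1.4 m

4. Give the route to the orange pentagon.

turn left 167°, forward 2.6 m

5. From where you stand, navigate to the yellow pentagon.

turn right 152°, forward 5.1 m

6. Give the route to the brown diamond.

turn right 135°, forward 4.2 m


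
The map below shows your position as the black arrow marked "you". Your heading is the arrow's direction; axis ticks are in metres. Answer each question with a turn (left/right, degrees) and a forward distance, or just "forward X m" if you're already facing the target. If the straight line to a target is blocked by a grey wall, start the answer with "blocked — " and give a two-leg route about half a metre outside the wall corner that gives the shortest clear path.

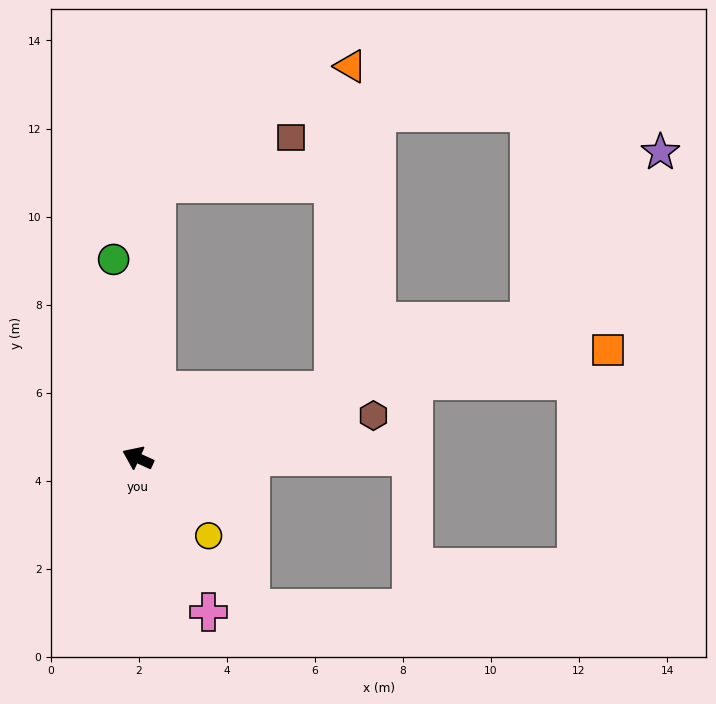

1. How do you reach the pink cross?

turn left 139°, forward 3.9 m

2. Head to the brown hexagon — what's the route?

turn right 145°, forward 5.4 m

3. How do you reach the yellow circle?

turn left 157°, forward 2.4 m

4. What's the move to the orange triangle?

blocked — turn right 70°, forward 6.2 m, then turn right 54°, forward 5.1 m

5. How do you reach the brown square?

blocked — turn right 70°, forward 6.2 m, then turn right 66°, forward 3.2 m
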